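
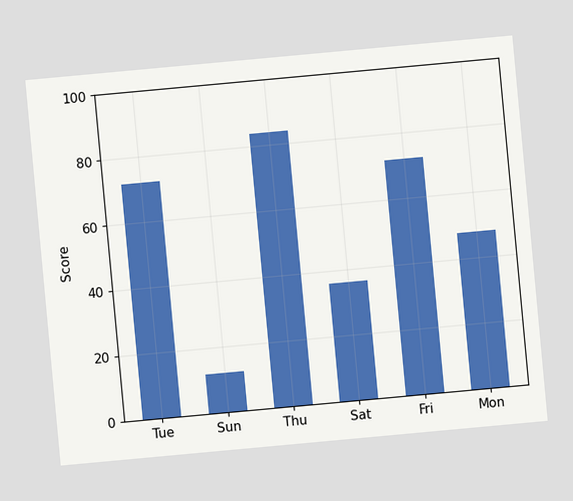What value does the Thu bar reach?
The chart is tilted about 5° counter-clockwise. Reading along the chart's y-axis, the Thu bar reaches 84.

84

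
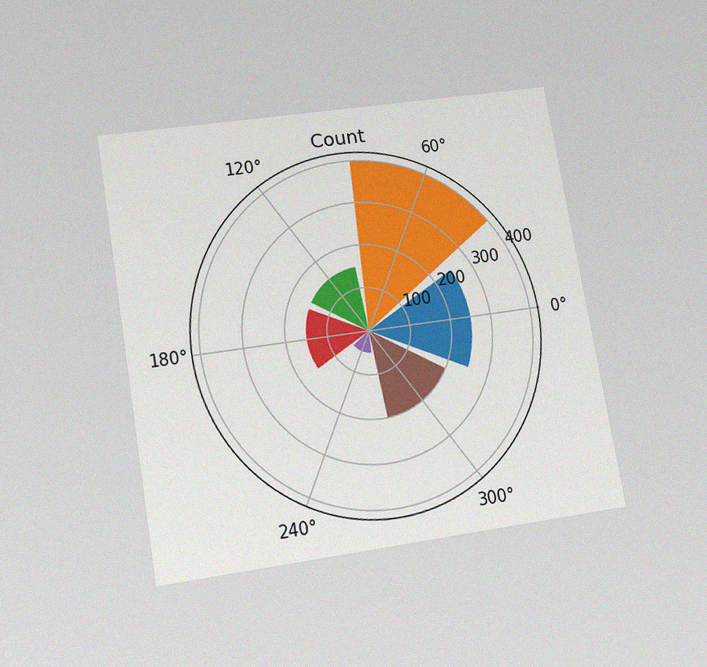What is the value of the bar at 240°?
The chart is tilted about 10° counter-clockwise and viewed slightly from below, with some photo noise. The bar at 240° reaches 50 on the radial axis.

50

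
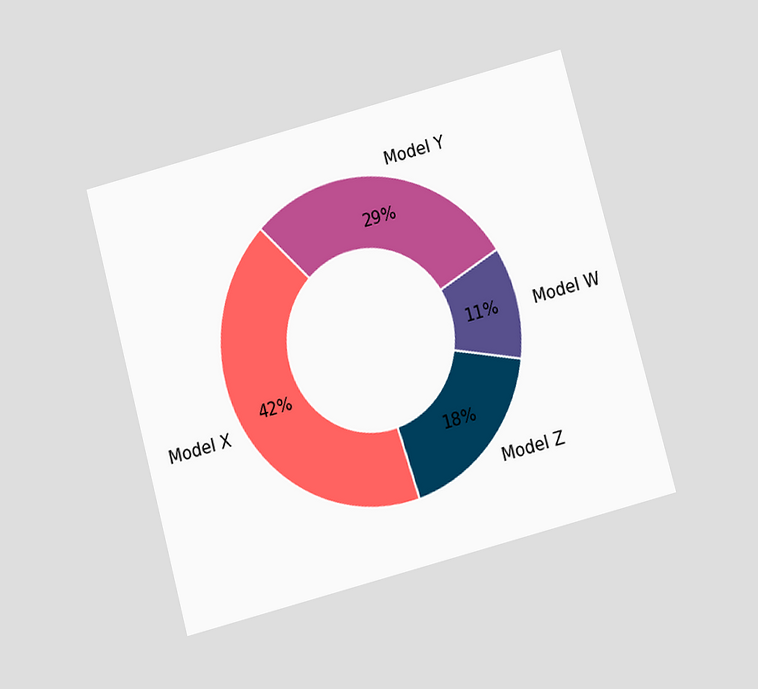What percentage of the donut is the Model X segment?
The chart is tilted about 15° counter-clockwise and viewed at a slight angle. The Model X segment takes up 42% of the ring.

42%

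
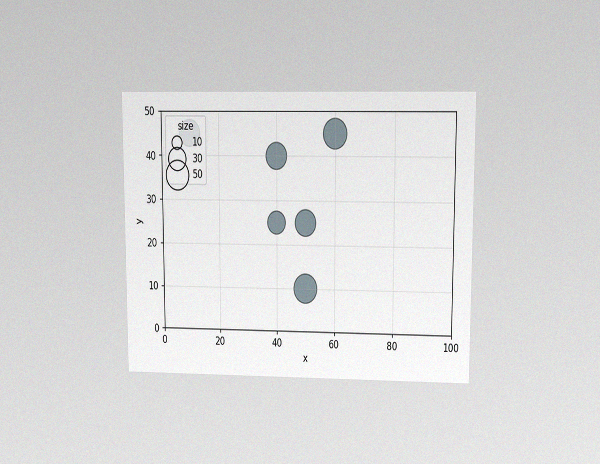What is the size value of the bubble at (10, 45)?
40

The chart is viewed at a slight angle, with some photo noise. Matching the bubble at (10, 45) against the size legend gives 40.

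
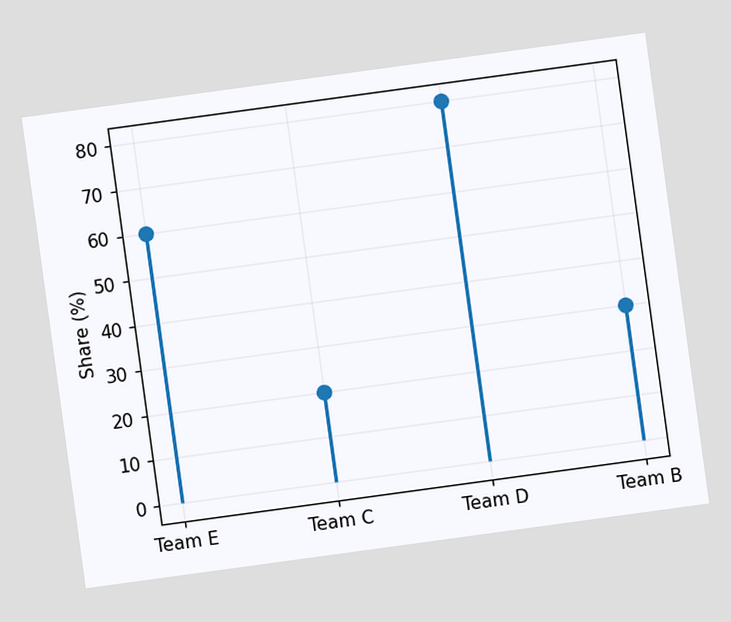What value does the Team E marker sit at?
The chart is tilted about 8° counter-clockwise. The Team E marker sits at 60%.

60%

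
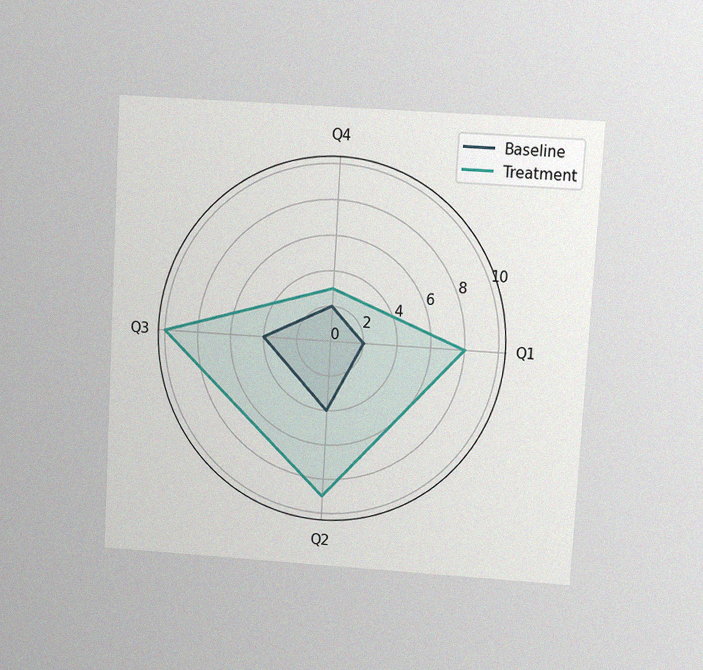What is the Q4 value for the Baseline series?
The chart is tilted about 3° clockwise and viewed at a slight angle, with some photo noise. On the Q4 axis, Baseline reaches 2.

2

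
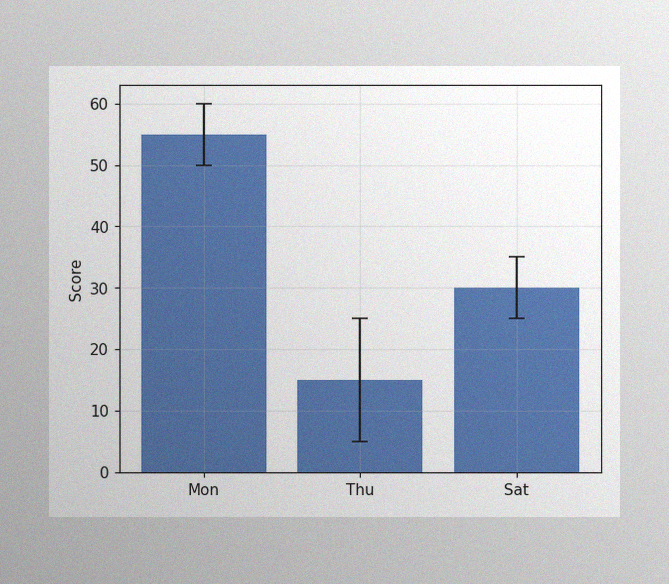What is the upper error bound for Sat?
35

The image has some photo noise and uneven lighting. The Sat bar's upper whisker reaches 35.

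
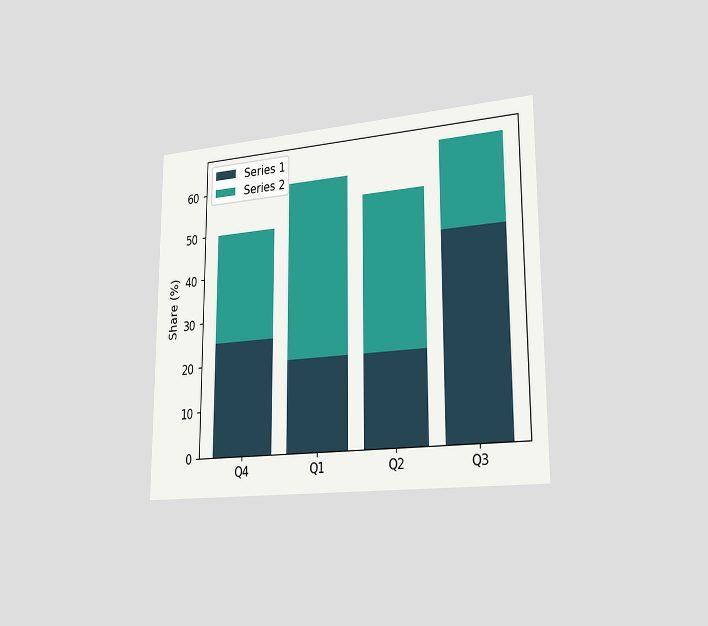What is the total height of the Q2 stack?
55%

The chart is viewed slightly from the right. The Q2 stack's top reaches 55% on the y-axis.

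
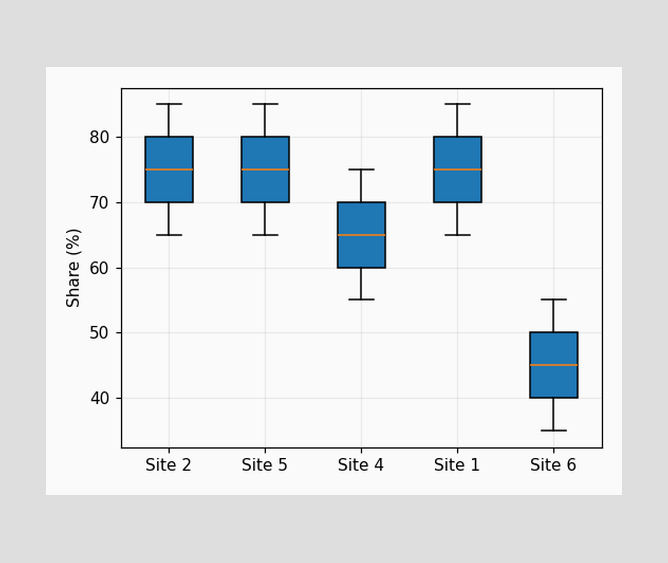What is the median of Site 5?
75%

The median line in the Site 5 box sits at 75%.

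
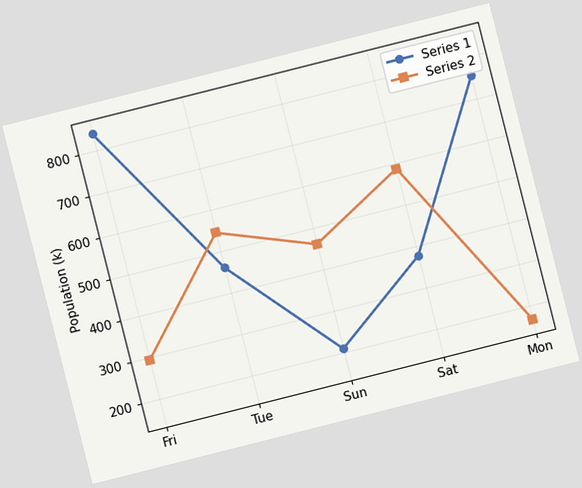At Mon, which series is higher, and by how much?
The chart is tilted about 14° counter-clockwise. At Mon, Series 1 sits above the other line by 588k.

Series 1, by 588k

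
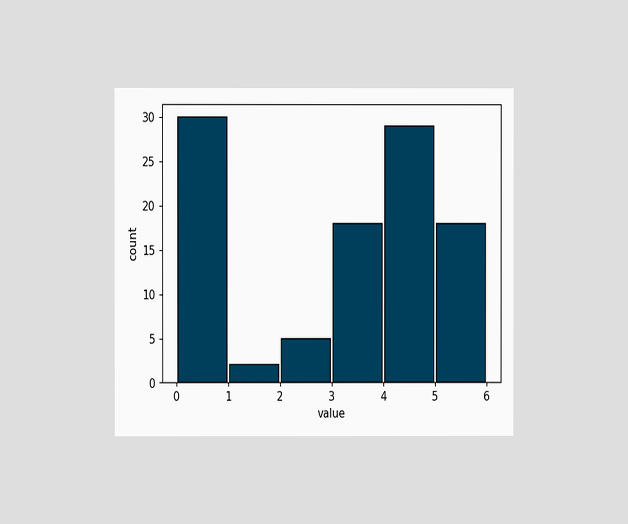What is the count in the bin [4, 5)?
The chart is viewed at a slight angle. The [4, 5) bin has height 29.

29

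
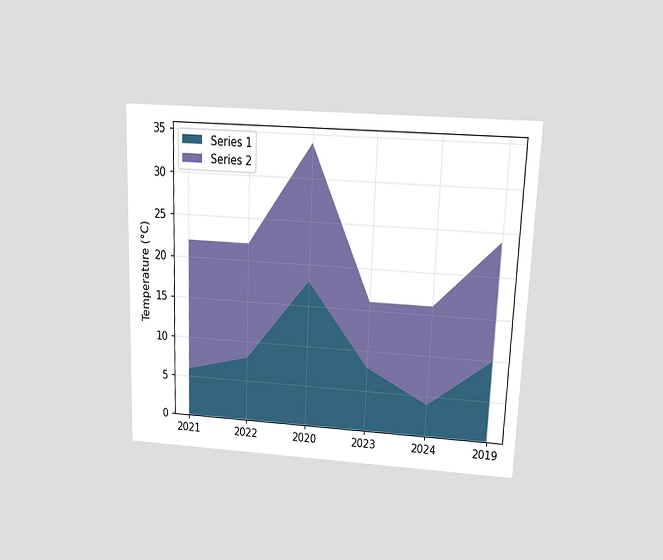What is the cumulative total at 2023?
The chart is tilted about 2° clockwise and viewed slightly from above. The stacked total at 2023 reaches 16°C.

16°C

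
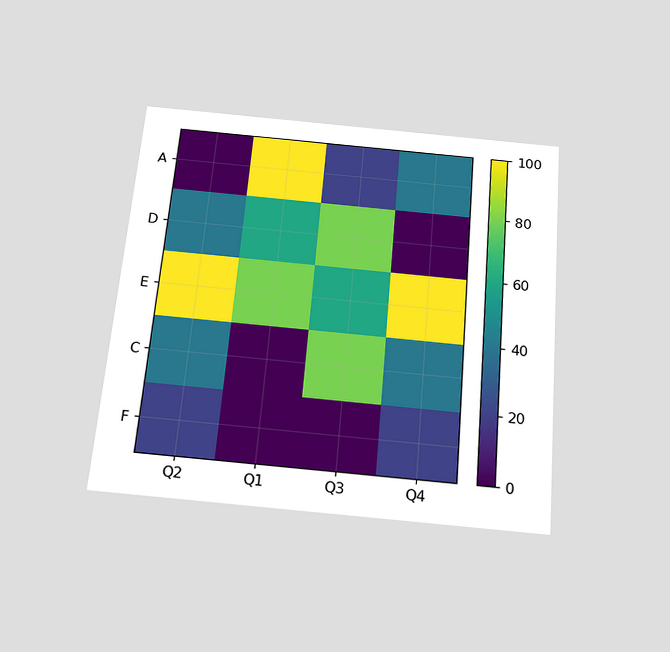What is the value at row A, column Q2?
0

The chart is tilted about 5° clockwise and viewed slightly from below. Matching cell (A, Q2) against the colorbar gives 0.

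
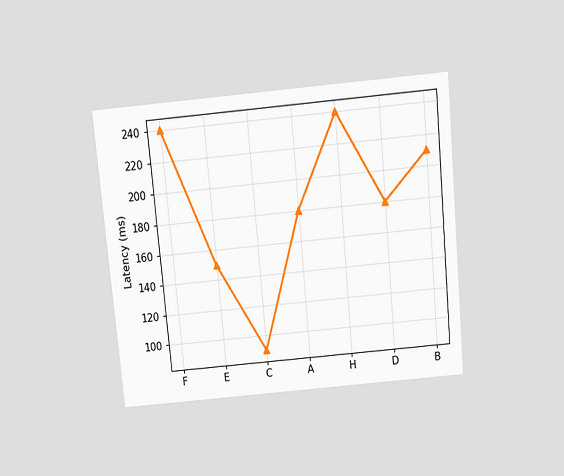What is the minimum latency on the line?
The chart is tilted about 5° counter-clockwise and viewed slightly from above. The lowest point is at C, and reading across to the y-axis gives 90ms.

90ms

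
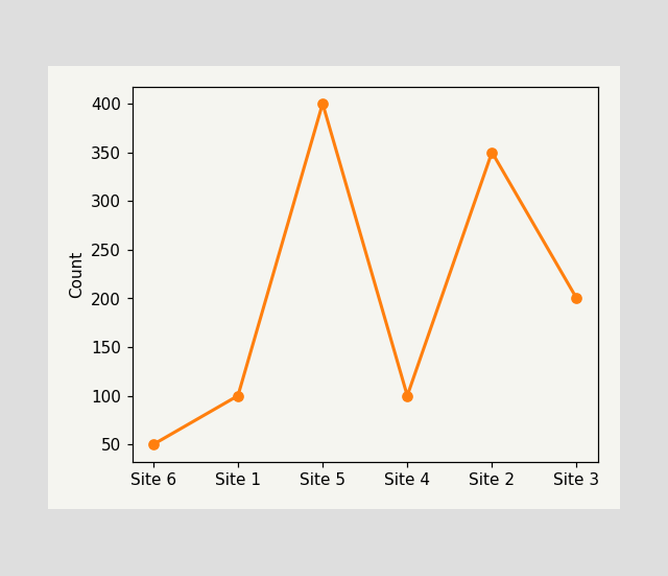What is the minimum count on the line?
The lowest point is at Site 6, and reading across to the y-axis gives 50.

50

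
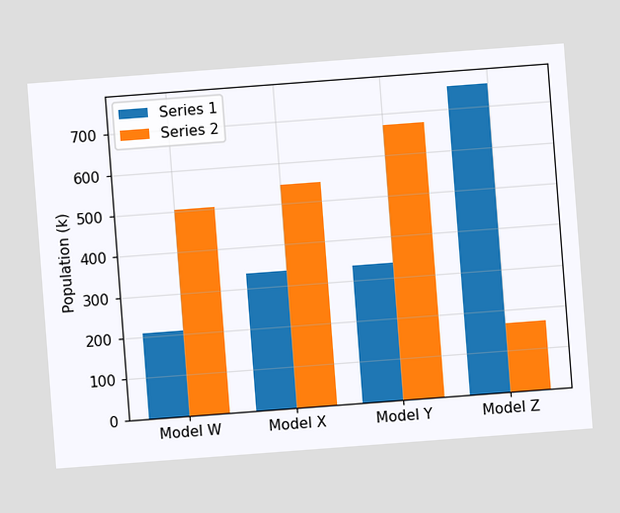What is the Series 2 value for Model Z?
The chart is tilted about 4° counter-clockwise. The Series 2 bar at Model Z reaches 168k on the y-axis.

168k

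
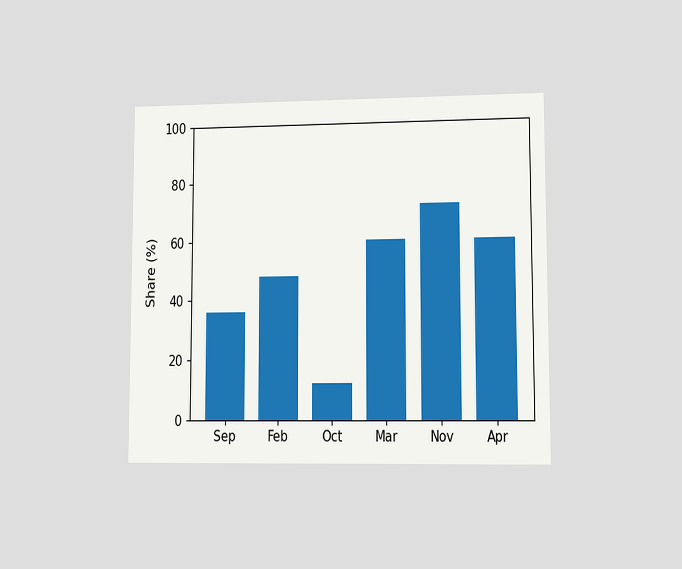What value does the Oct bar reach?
12%

The chart is viewed at a slight angle. Reading along the chart's y-axis, the Oct bar reaches 12%.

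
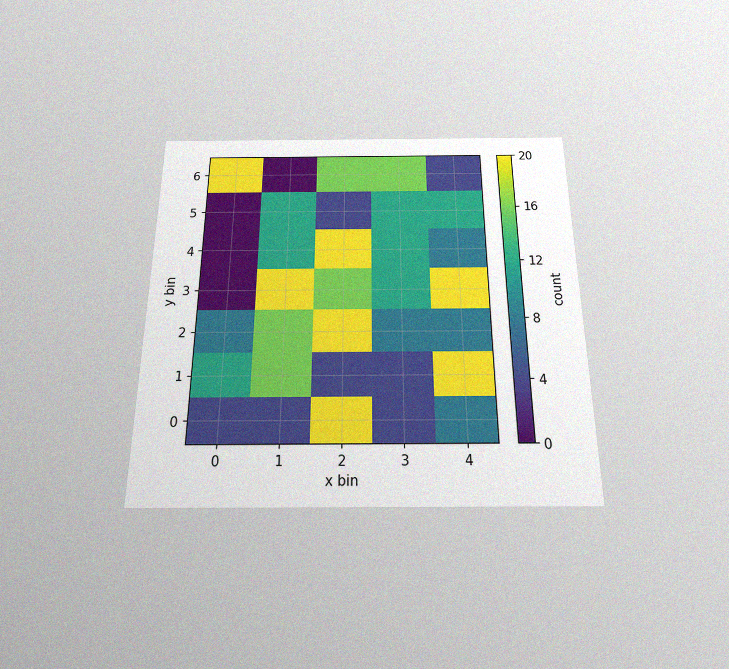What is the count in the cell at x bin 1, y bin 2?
16

The chart is viewed slightly from below, with some photo noise. Matching the cell (1, 2) against the colorbar gives 16.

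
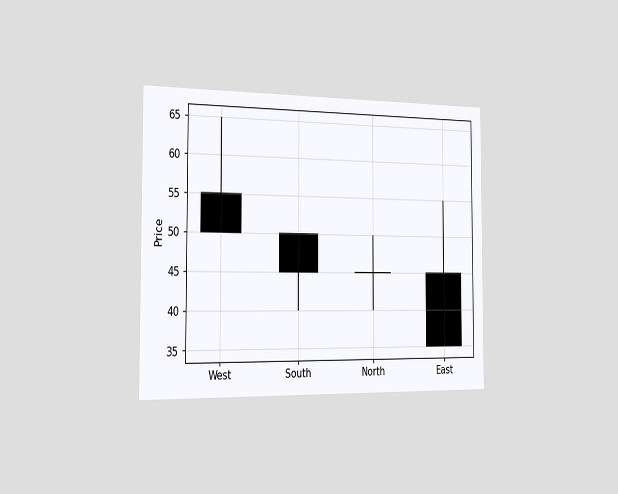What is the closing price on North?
45

The chart is viewed slightly from the left. The North candle closes at 45.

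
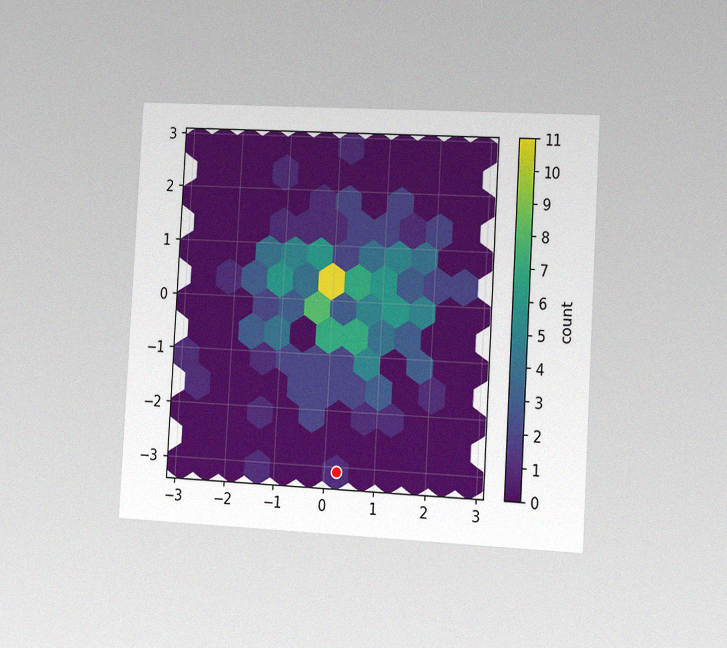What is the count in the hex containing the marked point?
1

The chart is tilted about 3° clockwise and viewed slightly from the right, with some photo noise. The marked hex reads 1 on the colorbar.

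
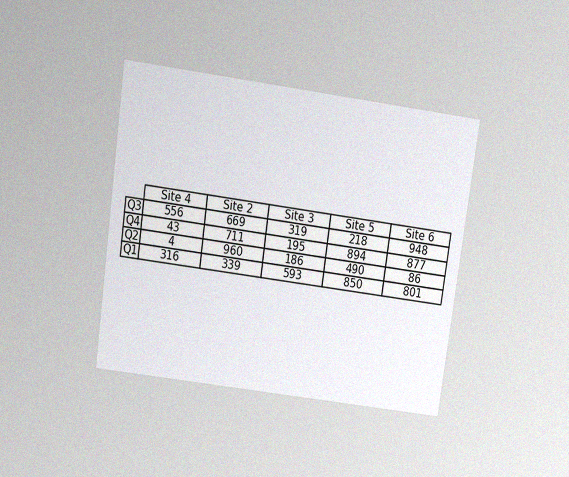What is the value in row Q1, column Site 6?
801

The chart is tilted about 8° clockwise and viewed slightly from above, with some photo noise. The (Q1, Site 6) cell reads 801.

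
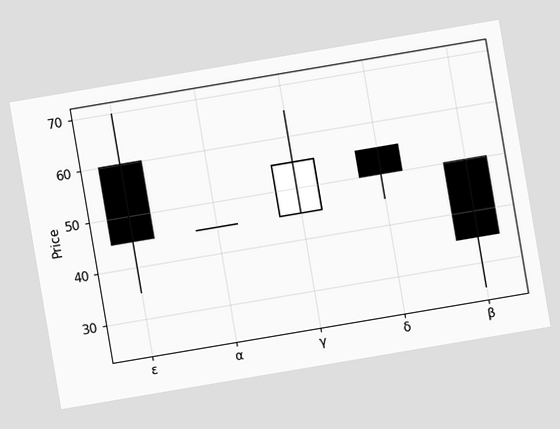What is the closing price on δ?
The chart is tilted about 10° counter-clockwise. The δ candle closes at 50.

50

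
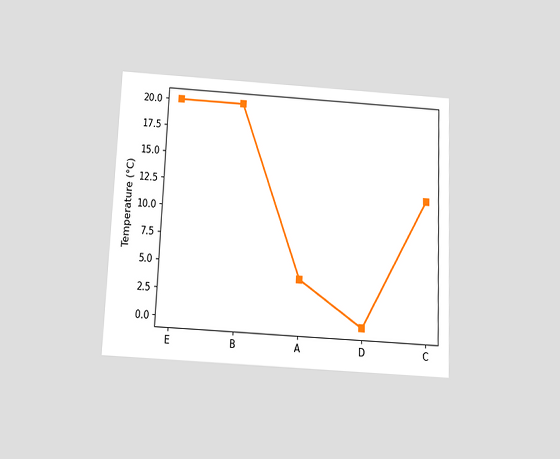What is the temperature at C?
The chart is tilted about 3° clockwise and viewed slightly from below. At C, the line is at 12°C.

12°C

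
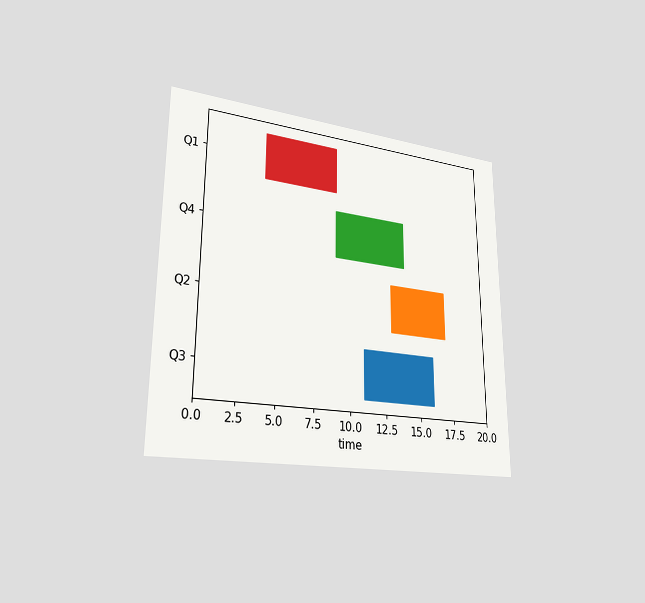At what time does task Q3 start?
11

The chart is viewed slightly from the left. The Q3 bar begins at t=11.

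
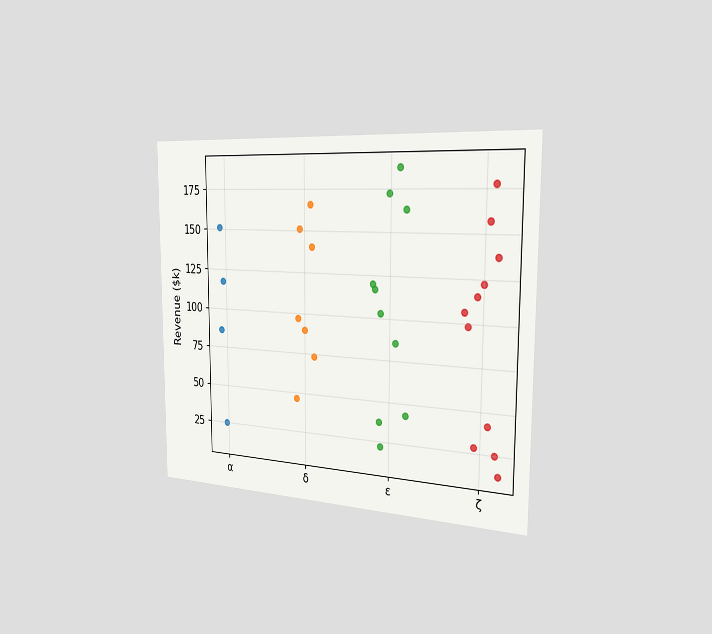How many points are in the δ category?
The chart is viewed slightly from the right. Counting the markers in the δ column gives 7.

7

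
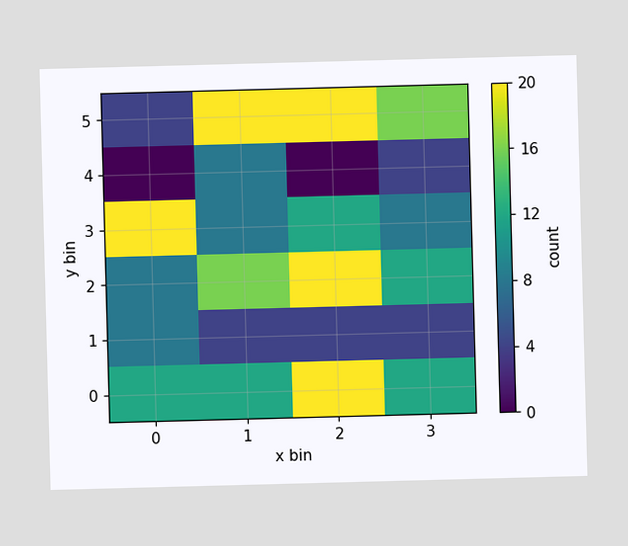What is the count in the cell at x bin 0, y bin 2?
8

Matching the cell (0, 2) against the colorbar gives 8.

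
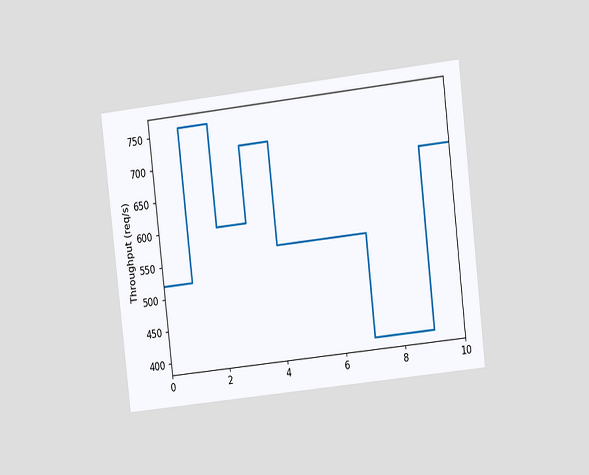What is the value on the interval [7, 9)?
The chart is tilted about 7° counter-clockwise and viewed at a slight angle. On [7, 9) the step sits at 400req/s.

400req/s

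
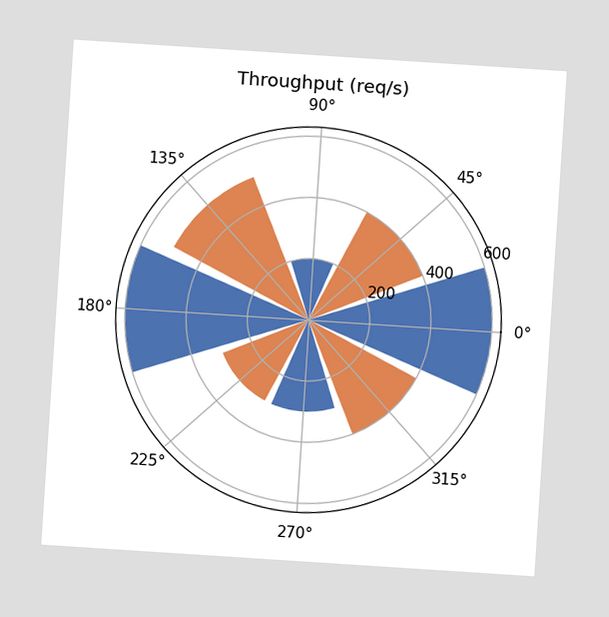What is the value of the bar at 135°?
500req/s

The chart is tilted about 4° clockwise. The bar at 135° reaches 500req/s on the radial axis.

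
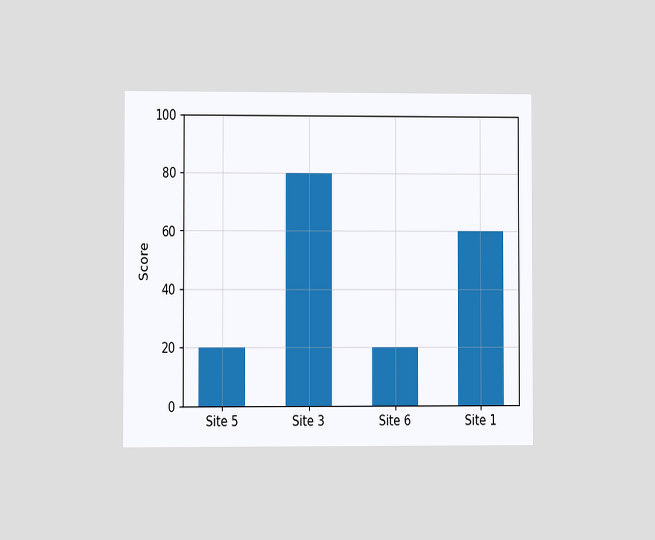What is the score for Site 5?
20

The chart is viewed at a slight angle. Reading along the chart's y-axis, the Site 5 bar reaches 20.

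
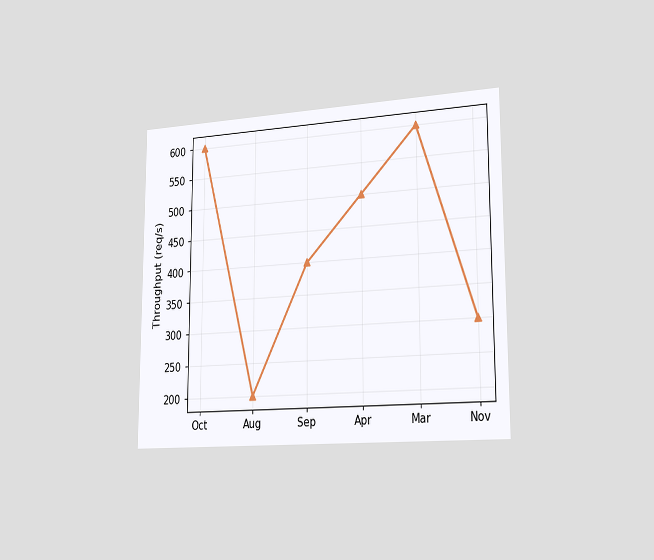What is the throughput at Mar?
The chart is viewed slightly from the right. At Mar, the line is at 600req/s.

600req/s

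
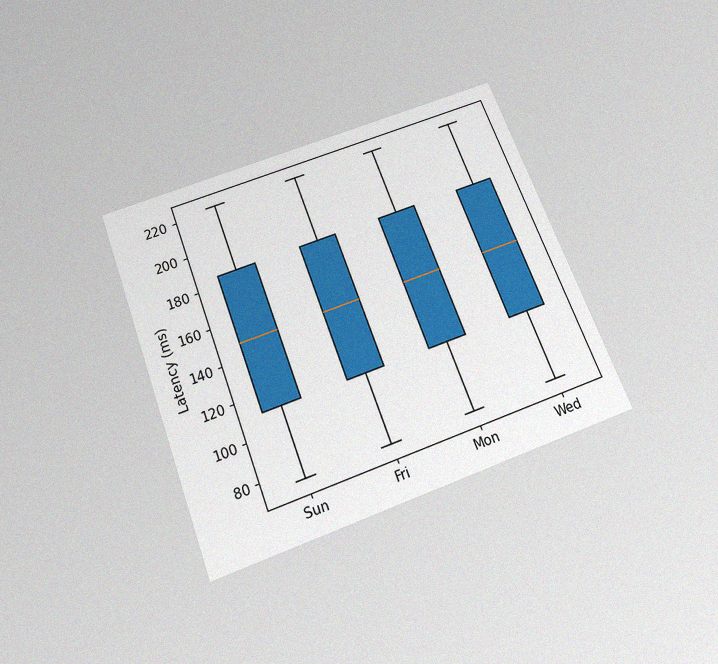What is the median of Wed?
148ms

The chart is tilted about 21° counter-clockwise and viewed slightly from below, with some photo noise. The median line in the Wed box sits at 148ms.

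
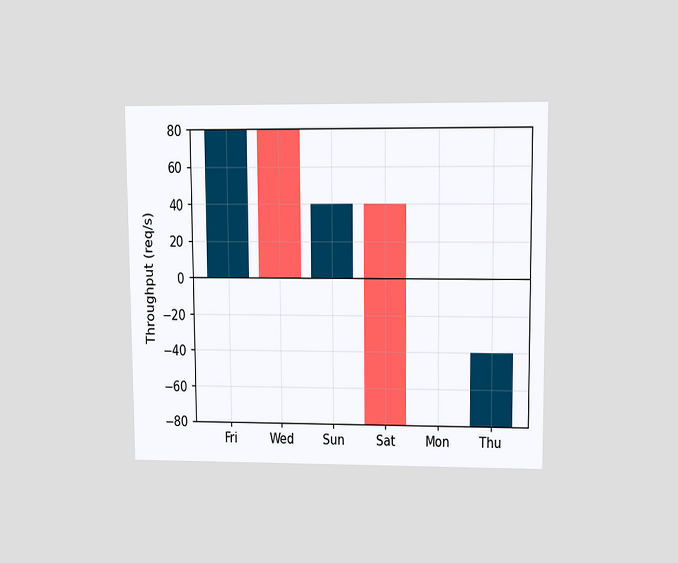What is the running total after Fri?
80req/s

The chart is viewed at a slight angle. After Fri the running total reaches 80req/s.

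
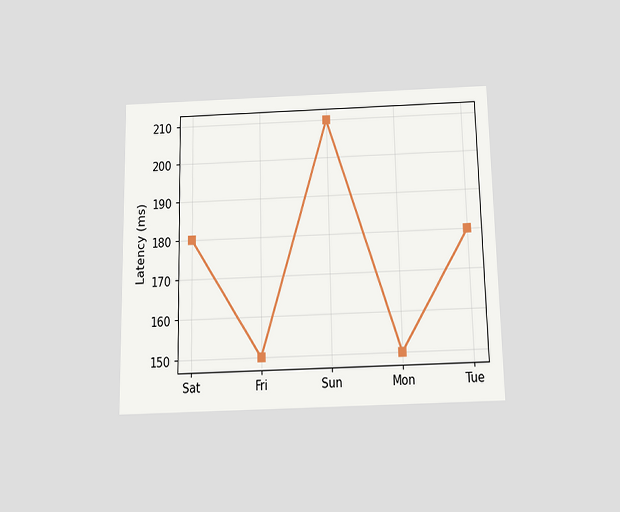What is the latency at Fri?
The chart is viewed slightly from below. At Fri, the line is at 150ms.

150ms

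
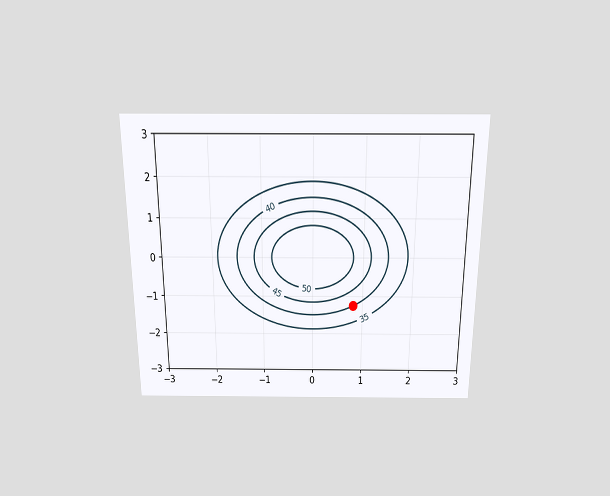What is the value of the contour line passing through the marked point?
40

The chart is viewed slightly from above. The marked point sits on the contour labelled 40.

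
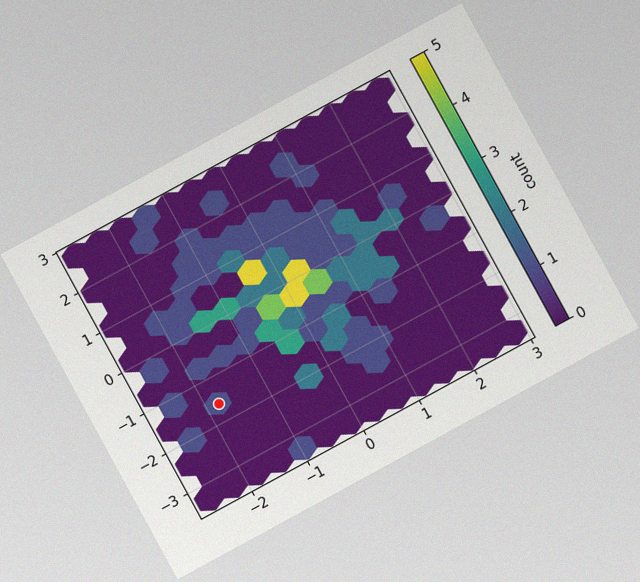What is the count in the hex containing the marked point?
The chart is tilted about 29° counter-clockwise, with some photo noise. The marked hex reads 1 on the colorbar.

1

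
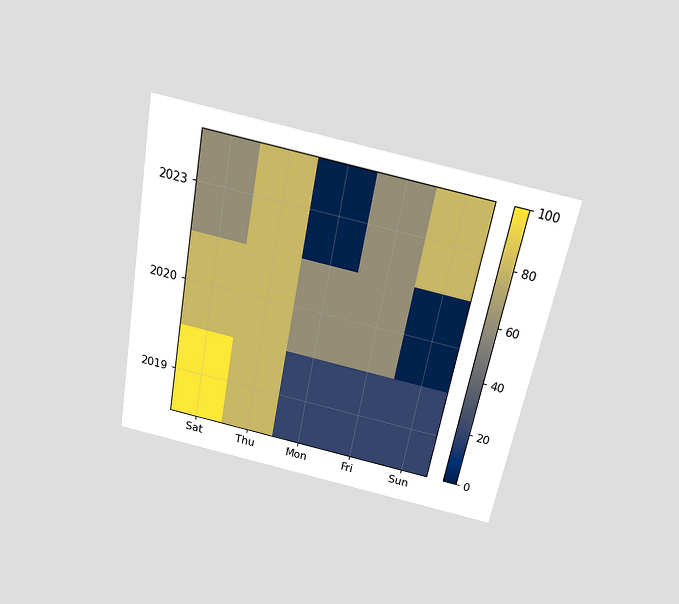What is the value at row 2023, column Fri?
60

The chart is tilted about 11° clockwise and viewed slightly from above. Matching cell (2023, Fri) against the colorbar gives 60.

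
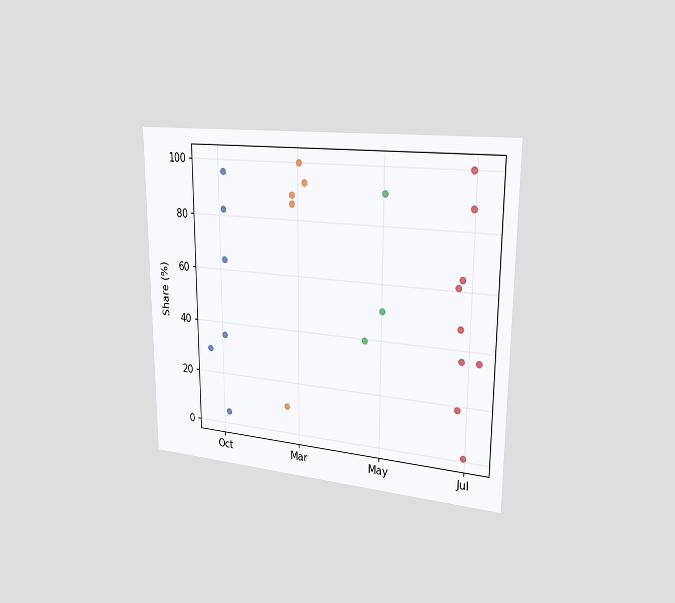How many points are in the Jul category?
The chart is viewed slightly from the right. Counting the markers in the Jul column gives 9.

9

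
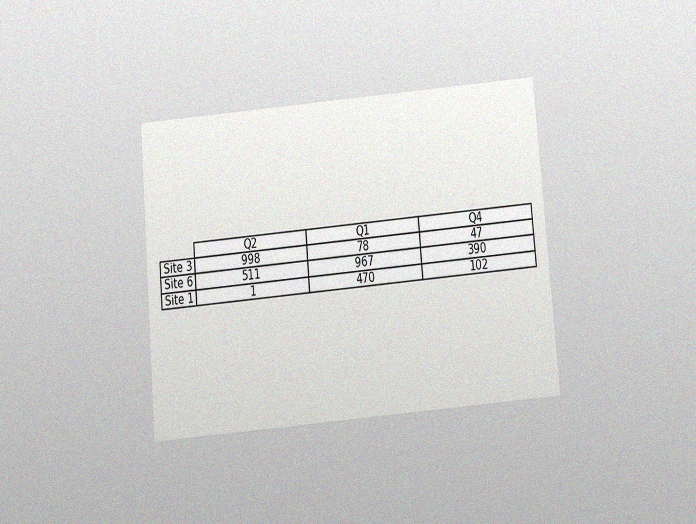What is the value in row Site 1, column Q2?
1

The chart is tilted about 5° counter-clockwise and viewed slightly from below, with some photo noise. The (Site 1, Q2) cell reads 1.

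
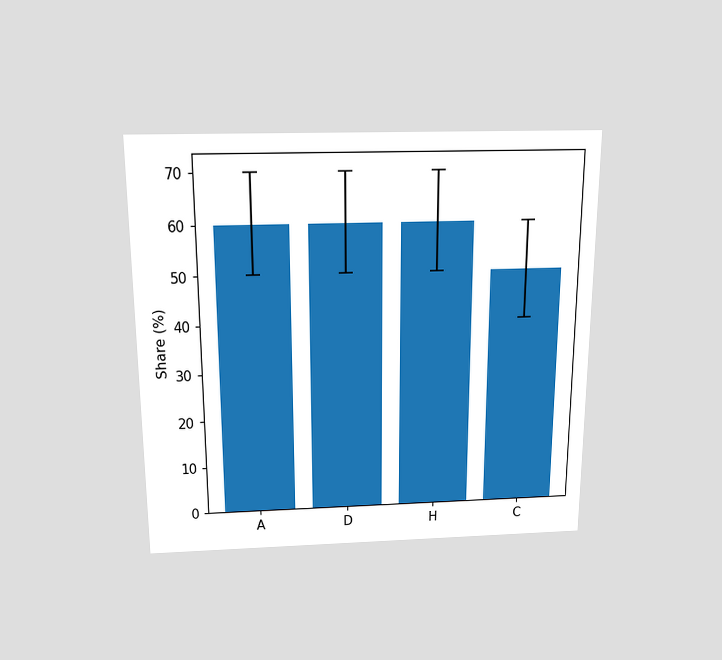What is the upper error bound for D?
70%

The chart is viewed slightly from above. The D bar's upper whisker reaches 70%.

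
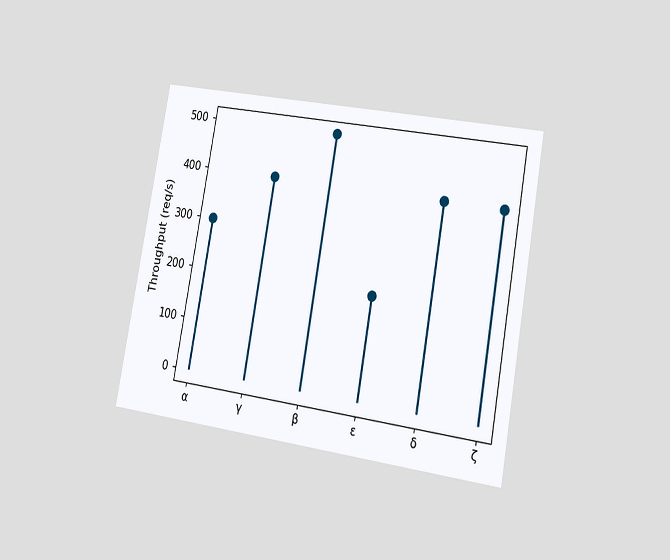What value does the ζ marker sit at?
The chart is tilted about 10° clockwise and viewed slightly from the right. The ζ marker sits at 400req/s.

400req/s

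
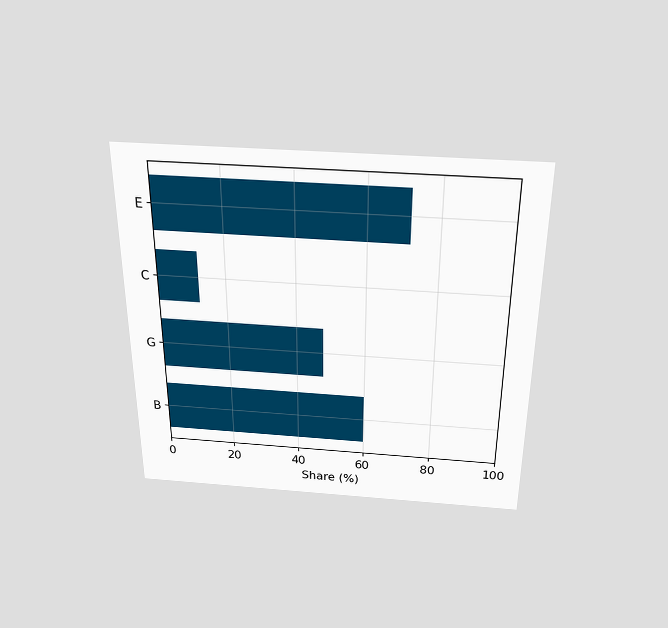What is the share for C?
12%

The chart is viewed slightly from above. Reading along the chart's x-axis, the C bar reaches 12%.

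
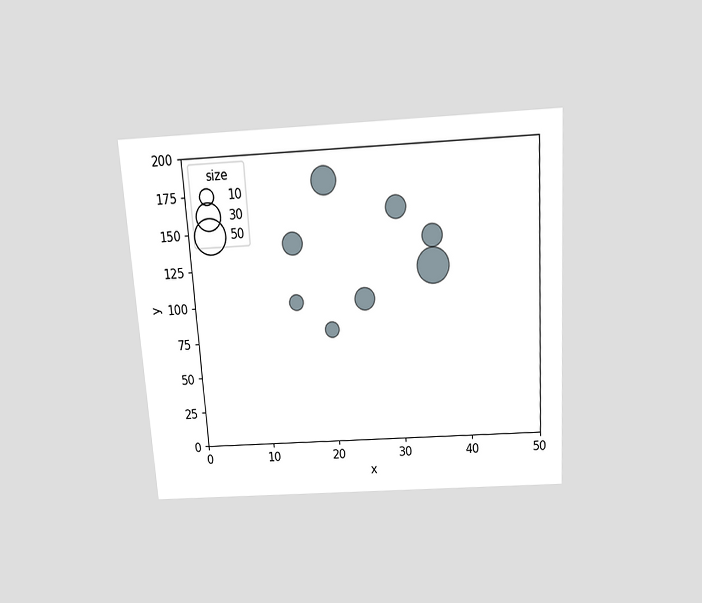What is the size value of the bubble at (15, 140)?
20

The chart is tilted about 4° counter-clockwise and viewed slightly from above. Matching the bubble at (15, 140) against the size legend gives 20.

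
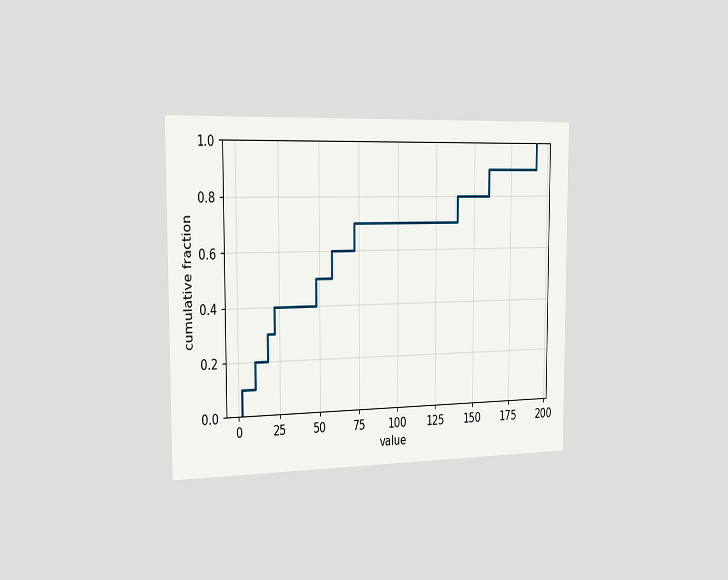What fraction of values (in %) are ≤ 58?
60%

The chart is viewed slightly from the left. At x=58 the ECDF step is at 60%.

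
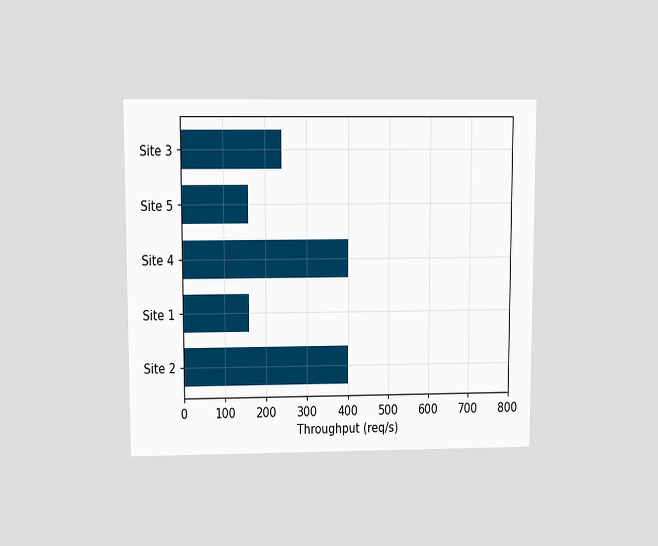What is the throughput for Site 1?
The chart is viewed at a slight angle. Reading along the chart's x-axis, the Site 1 bar reaches 160req/s.

160req/s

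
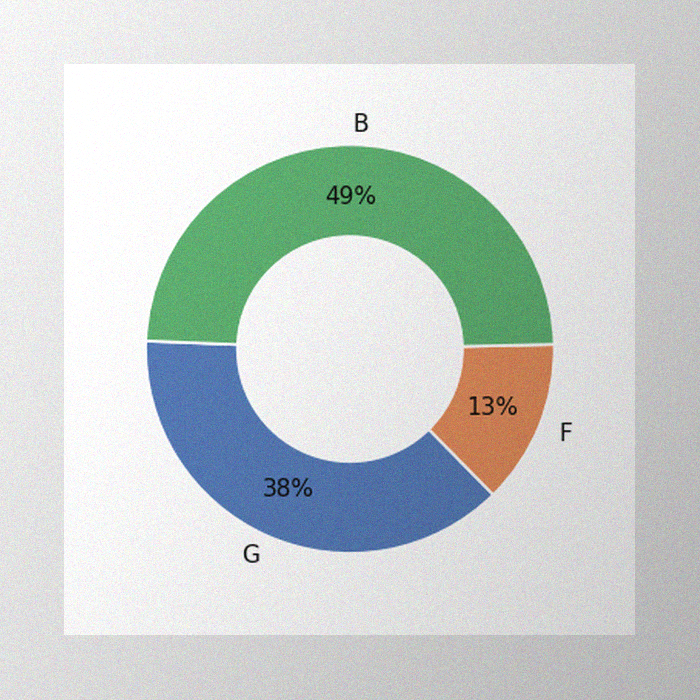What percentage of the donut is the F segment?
13%

The image has some photo noise and uneven lighting. The F segment takes up 13% of the ring.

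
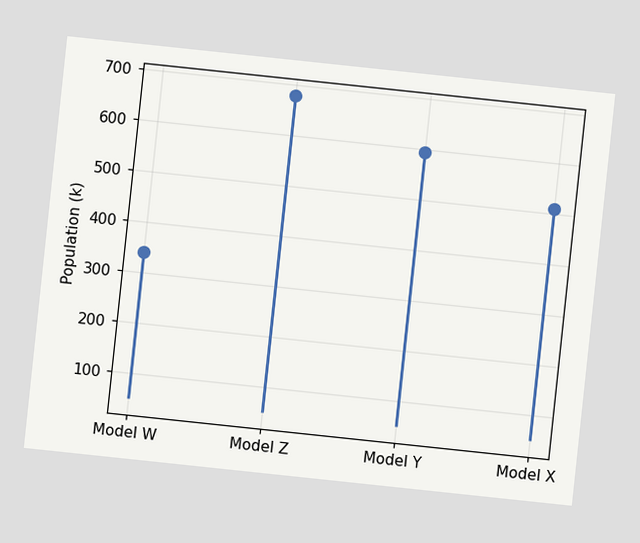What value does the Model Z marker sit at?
680k

The chart is tilted about 6° clockwise. The Model Z marker sits at 680k.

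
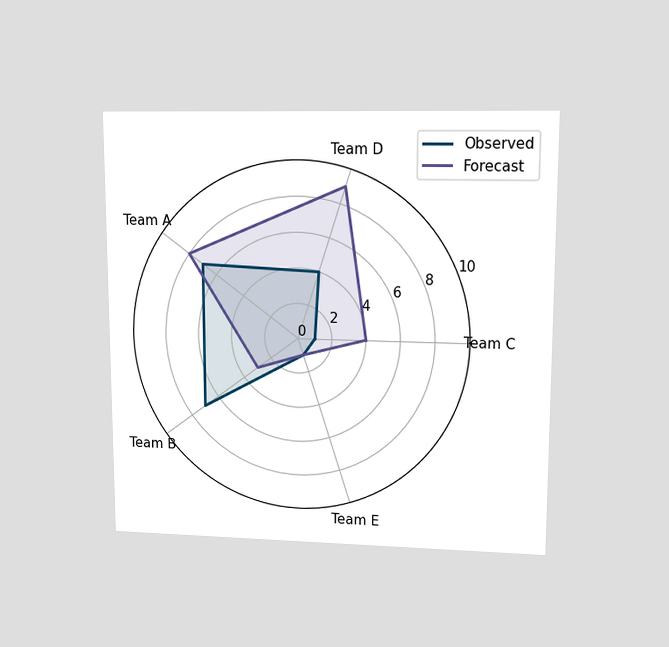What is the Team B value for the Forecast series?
The chart is viewed at a slight angle. On the Team B axis, Forecast reaches 3.

3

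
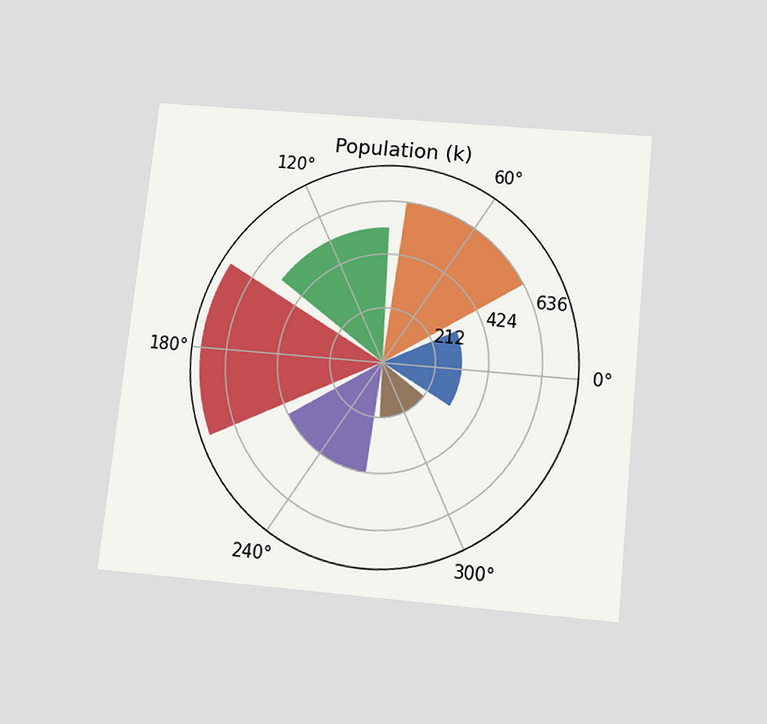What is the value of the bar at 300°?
212k

The chart is tilted about 6° clockwise and viewed slightly from below. The bar at 300° reaches 212k on the radial axis.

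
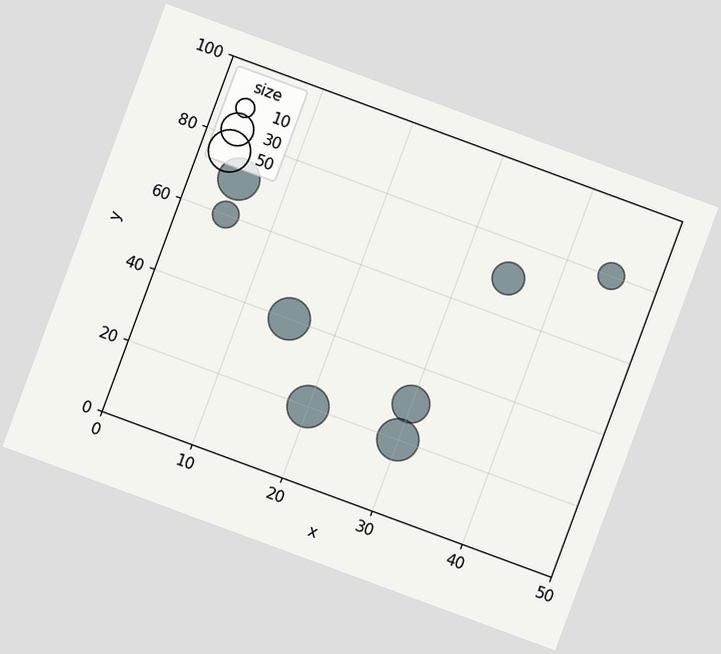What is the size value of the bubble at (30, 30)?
The chart is tilted about 20° clockwise. Matching the bubble at (30, 30) against the size legend gives 40.

40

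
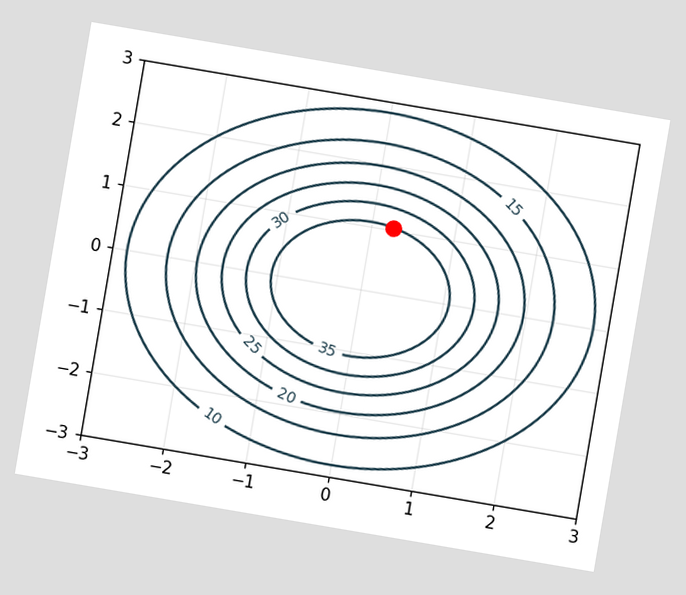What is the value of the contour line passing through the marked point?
35

The chart is tilted about 10° clockwise. The marked point sits on the contour labelled 35.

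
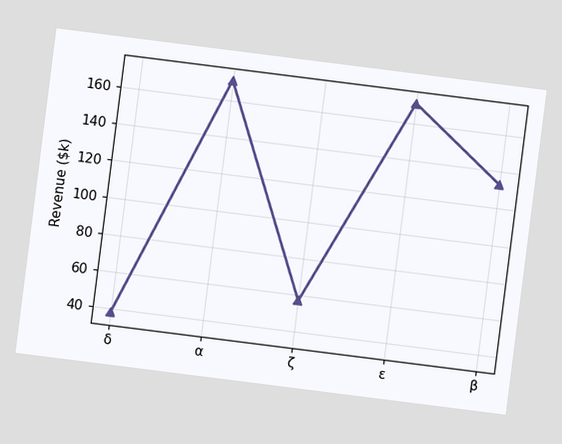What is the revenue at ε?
The chart is tilted about 7° clockwise. At ε, the line is at $171k.

$171k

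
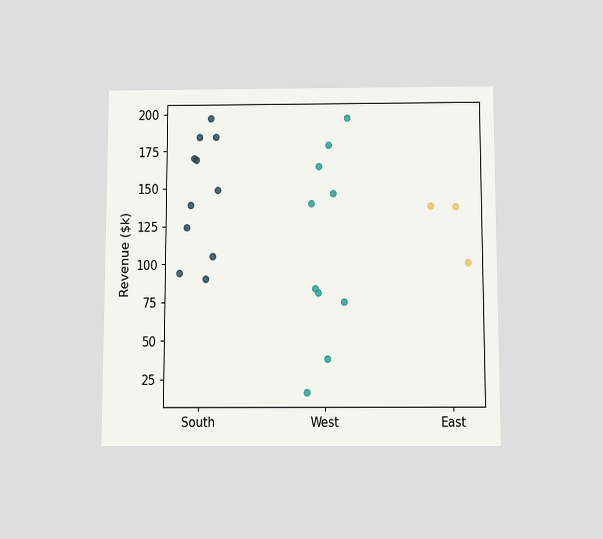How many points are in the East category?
3

The chart is viewed slightly from below. Counting the markers in the East column gives 3.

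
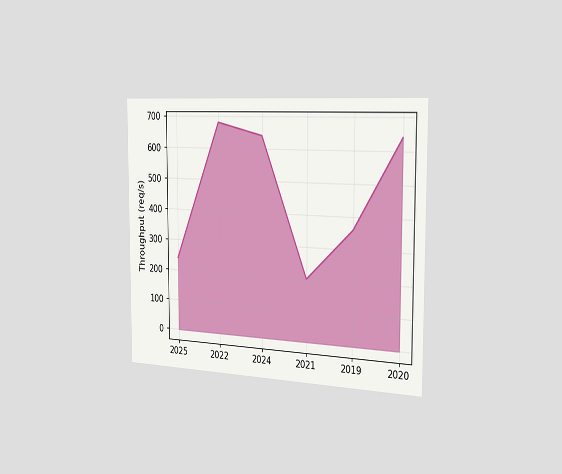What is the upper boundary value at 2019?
The chart is viewed slightly from the right. At 2019 the upper boundary is at 360req/s.

360req/s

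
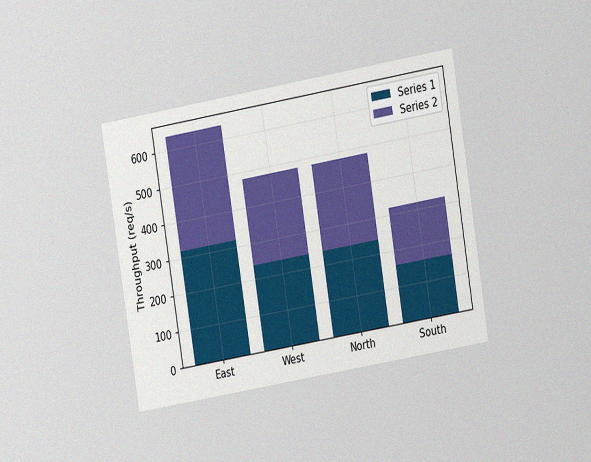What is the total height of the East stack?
The chart is tilted about 9° counter-clockwise and viewed at a slight angle, with some photo noise. The East stack's top reaches 640req/s on the y-axis.

640req/s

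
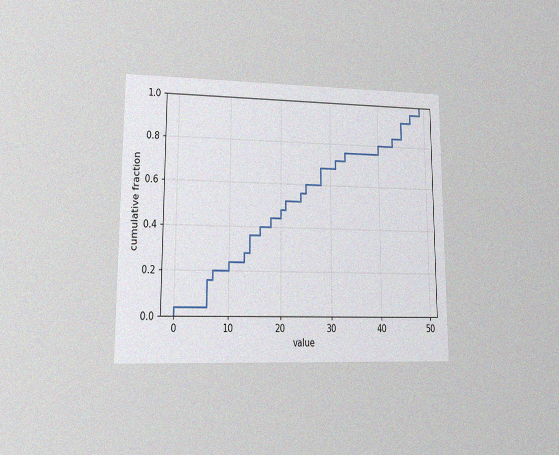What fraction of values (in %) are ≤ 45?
92%

The chart is viewed at a slight angle, with some photo noise. At x=45 the ECDF step is at 92%.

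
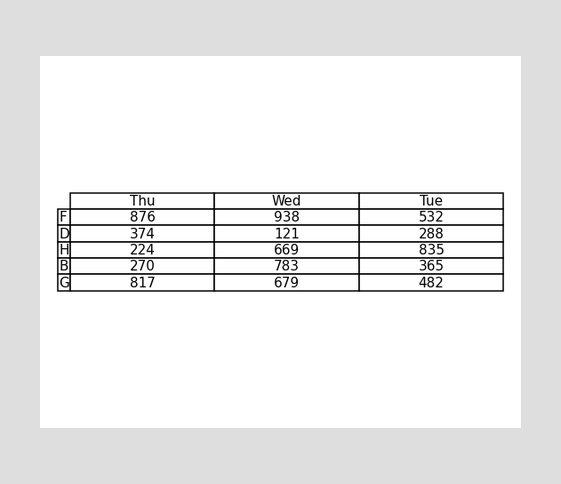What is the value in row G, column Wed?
679

The (G, Wed) cell reads 679.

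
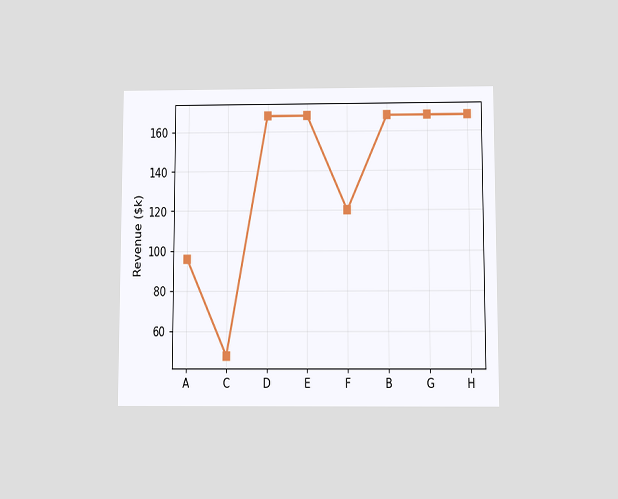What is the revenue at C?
The chart is viewed slightly from below. At C, the line is at $48k.

$48k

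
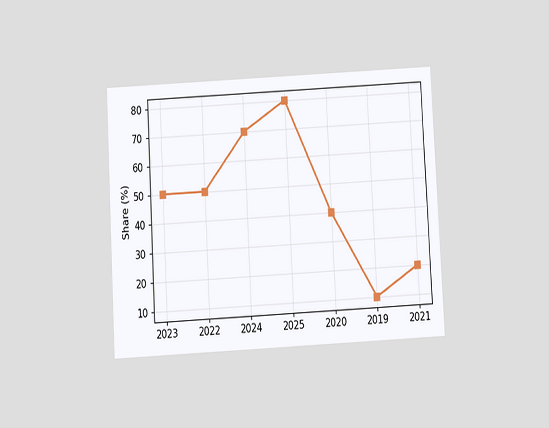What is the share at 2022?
50%

The chart is tilted about 3° counter-clockwise and viewed slightly from below. At 2022, the line is at 50%.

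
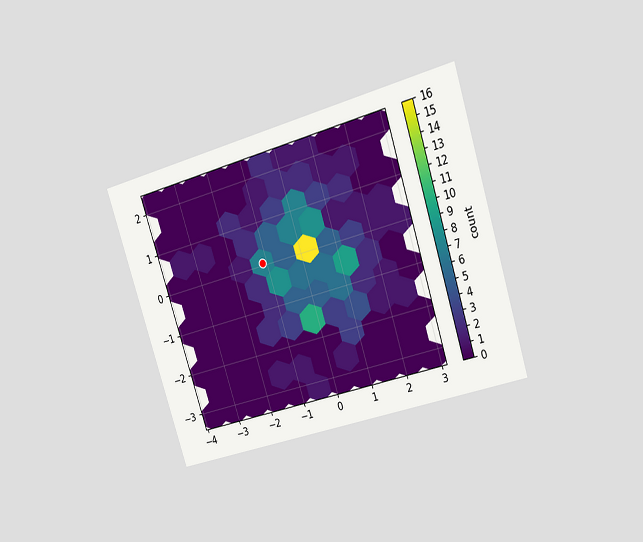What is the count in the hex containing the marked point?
The chart is tilted about 18° counter-clockwise and viewed at a slight angle. The marked hex reads 7 on the colorbar.

7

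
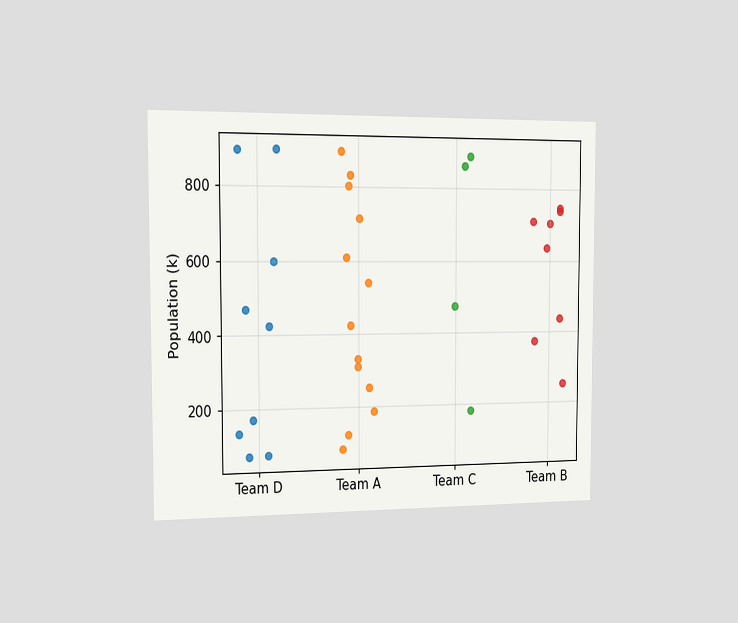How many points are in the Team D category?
The chart is viewed slightly from the left. Counting the markers in the Team D column gives 9.

9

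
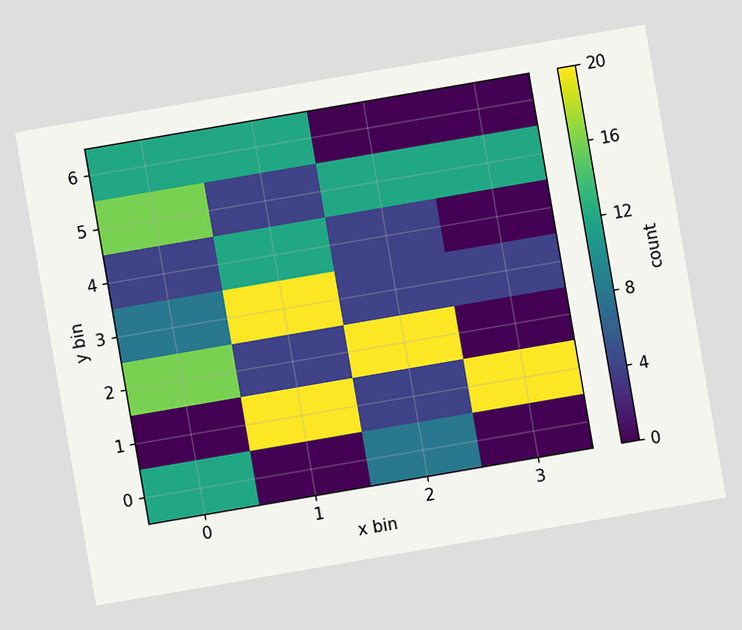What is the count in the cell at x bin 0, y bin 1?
The chart is tilted about 10° counter-clockwise. Matching the cell (0, 1) against the colorbar gives 0.

0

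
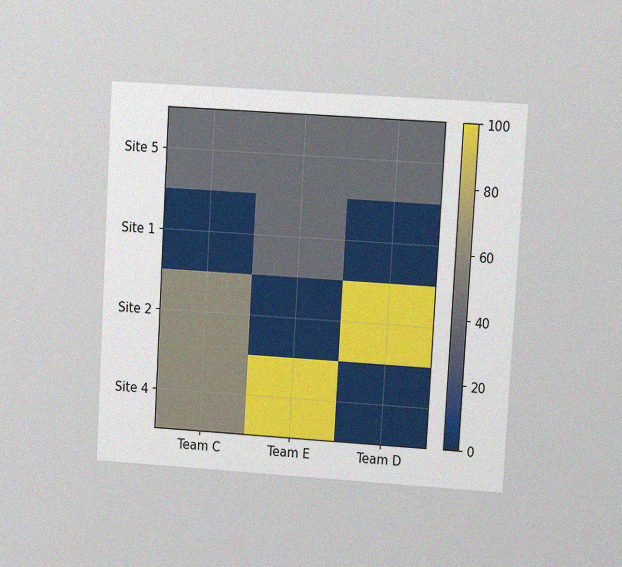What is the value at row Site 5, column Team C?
40

The chart is tilted about 3° clockwise and viewed at a slight angle, with some photo noise. Matching cell (Site 5, Team C) against the colorbar gives 40.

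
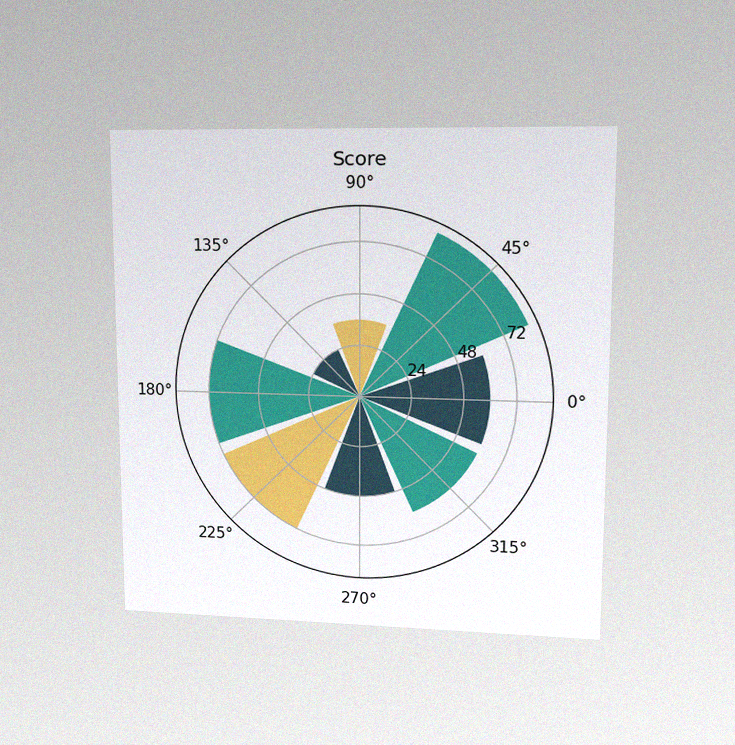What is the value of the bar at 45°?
84

The chart is viewed at a slight angle, with some photo noise. The bar at 45° reaches 84 on the radial axis.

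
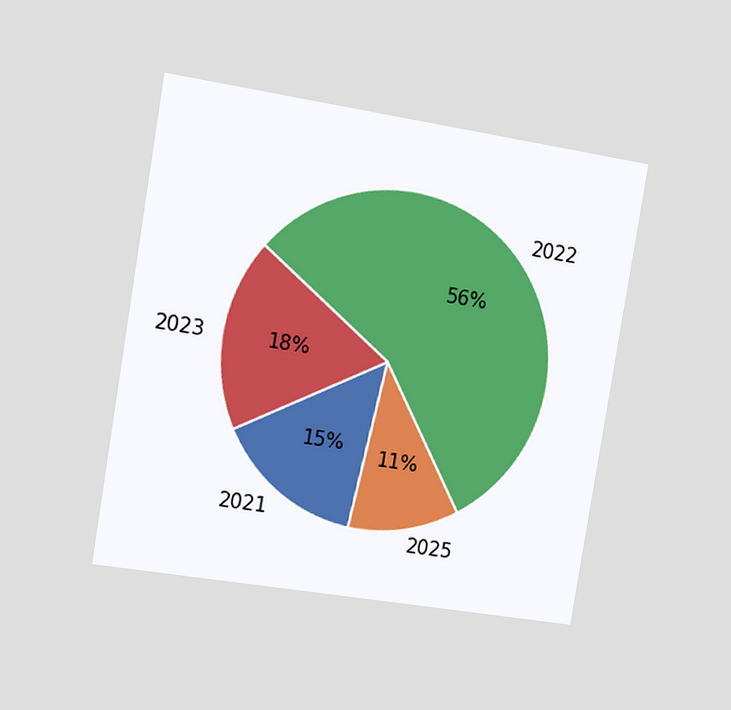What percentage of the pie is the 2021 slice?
15%

The chart is tilted about 9° clockwise and viewed slightly from the left. The 2021 slice takes up 15% of the pie.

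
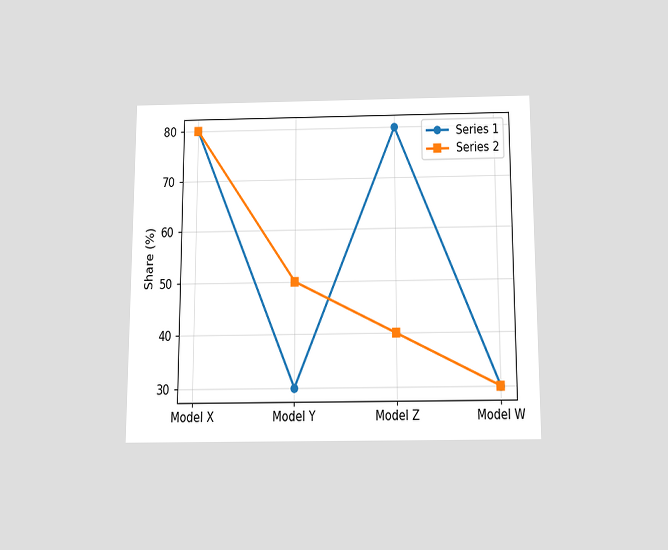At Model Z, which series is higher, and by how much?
The chart is viewed slightly from below. At Model Z, Series 1 sits above the other line by 40%.

Series 1, by 40%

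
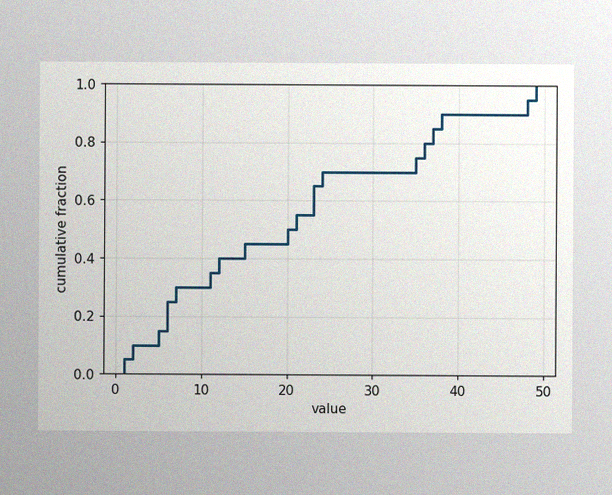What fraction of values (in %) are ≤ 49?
100%

The image has some photo noise and uneven lighting. At x=49 the ECDF step is at 100%.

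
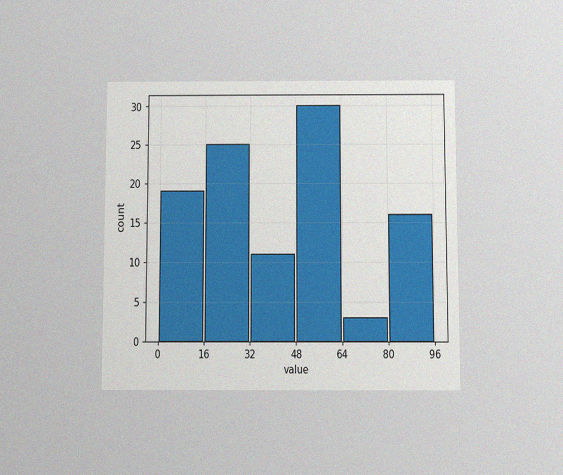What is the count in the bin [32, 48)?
The chart is viewed slightly from below, with some photo noise. The [32, 48) bin has height 11.

11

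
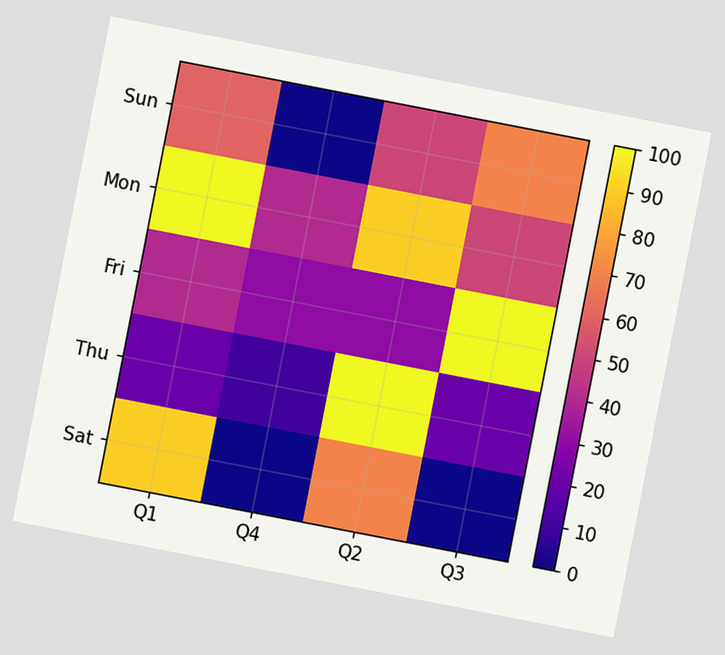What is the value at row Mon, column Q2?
The chart is tilted about 11° clockwise. Matching cell (Mon, Q2) against the colorbar gives 90.

90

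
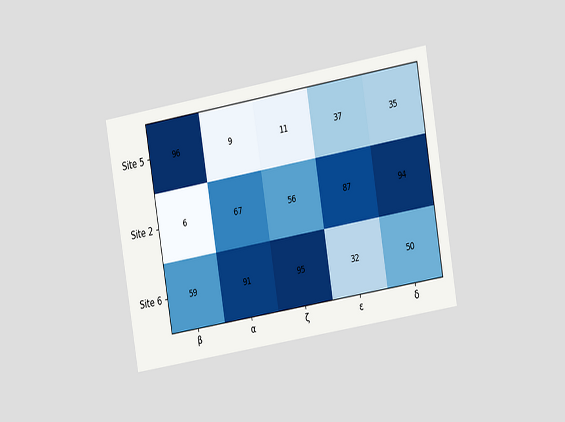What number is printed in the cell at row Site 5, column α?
9

The chart is tilted about 9° counter-clockwise and viewed slightly from the right. The (Site 5, α) cell reads 9.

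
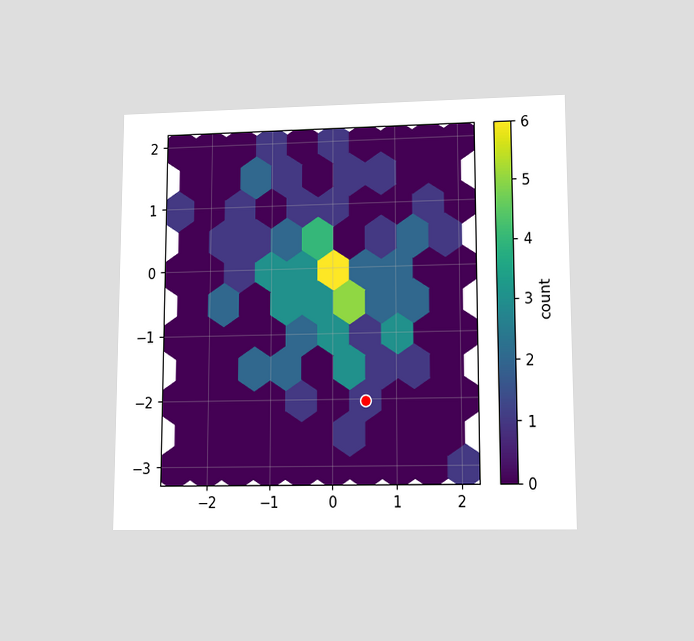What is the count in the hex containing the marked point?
1

The chart is viewed at a slight angle. The marked hex reads 1 on the colorbar.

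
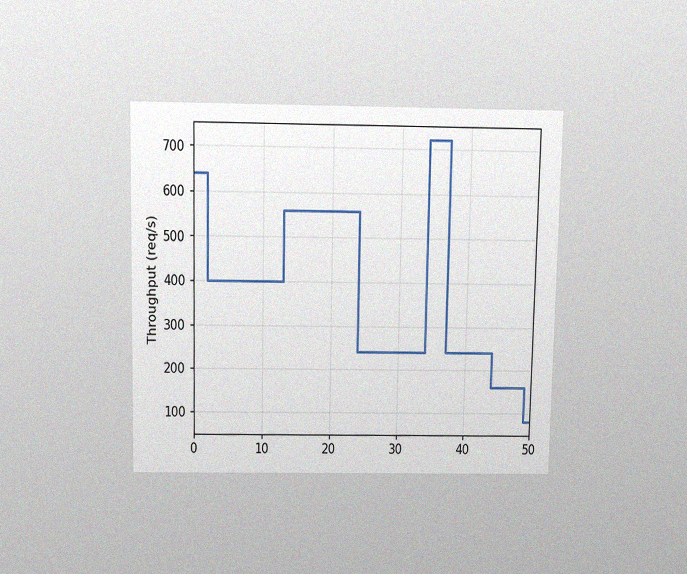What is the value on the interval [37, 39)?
The chart is viewed slightly from above, with some photo noise. On [37, 39) the step sits at 240req/s.

240req/s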